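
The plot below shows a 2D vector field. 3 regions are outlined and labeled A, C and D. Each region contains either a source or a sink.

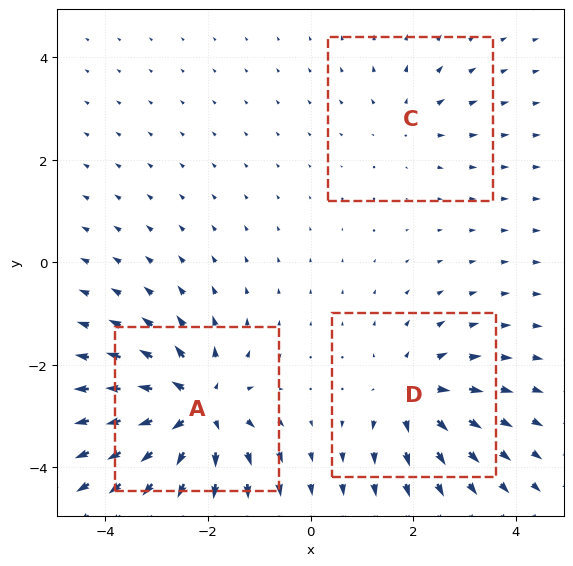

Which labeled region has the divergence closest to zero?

C

Divergence at each region's feature centre — A: about +6, C: about +2, D: about +4. Region C is closest to zero.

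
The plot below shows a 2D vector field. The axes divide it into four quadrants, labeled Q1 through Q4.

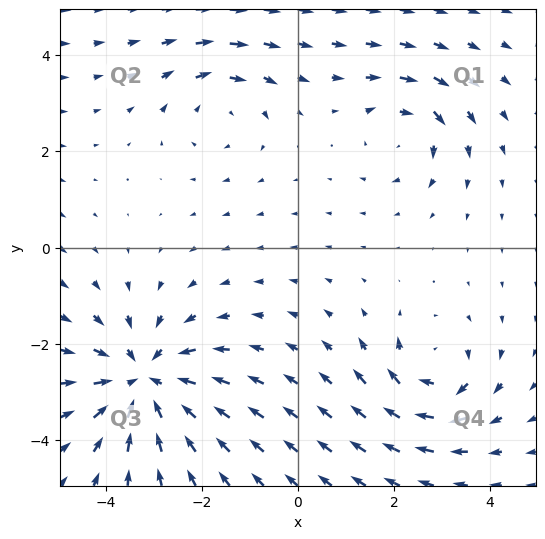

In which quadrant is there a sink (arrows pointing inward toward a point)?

Q3

The sink sits at approximately (-3.2, -2.8), which lies in quadrant Q3. The divergence there is about -4, negative as expected for a sink.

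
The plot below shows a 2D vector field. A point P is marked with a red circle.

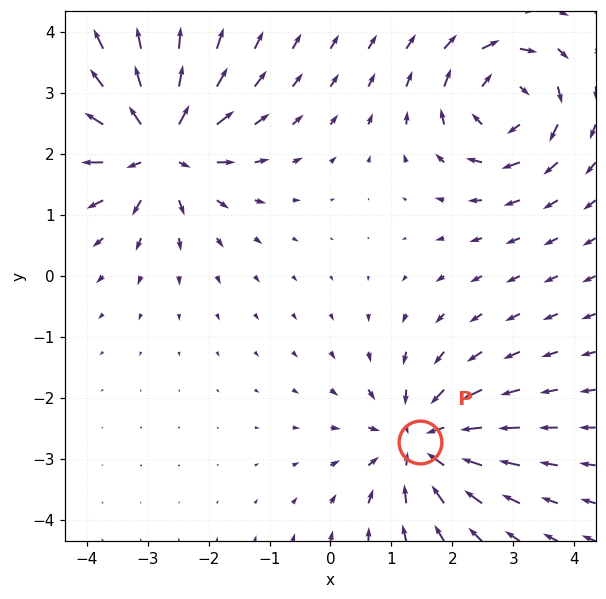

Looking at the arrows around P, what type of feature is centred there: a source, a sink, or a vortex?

sink

At P (1.5, -2.7) the arrows converge inward. Divergence about -4, curl ≈0 — negative divergence with near-zero curl is a sink.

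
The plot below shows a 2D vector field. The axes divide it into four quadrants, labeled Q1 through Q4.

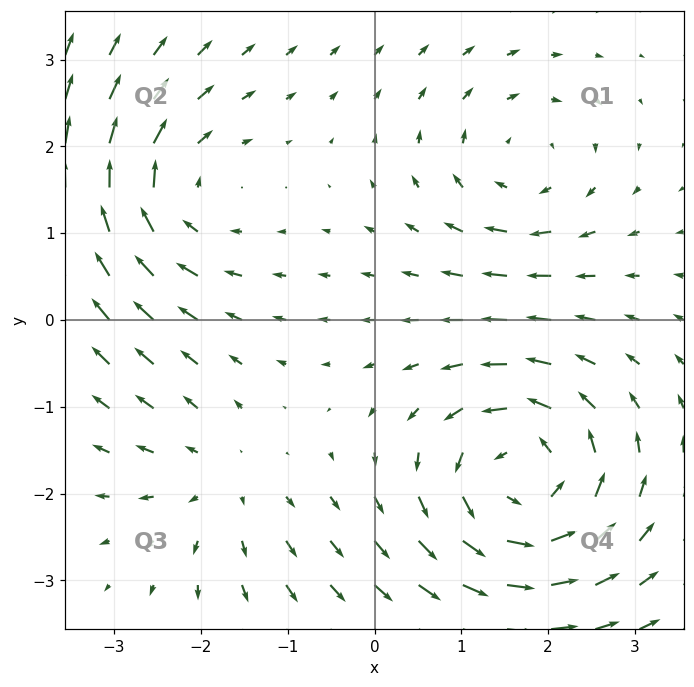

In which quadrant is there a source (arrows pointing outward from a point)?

Q3

The source sits at approximately (-1.8, -1.9), which lies in quadrant Q3. The divergence there is about +2, positive as expected for a source.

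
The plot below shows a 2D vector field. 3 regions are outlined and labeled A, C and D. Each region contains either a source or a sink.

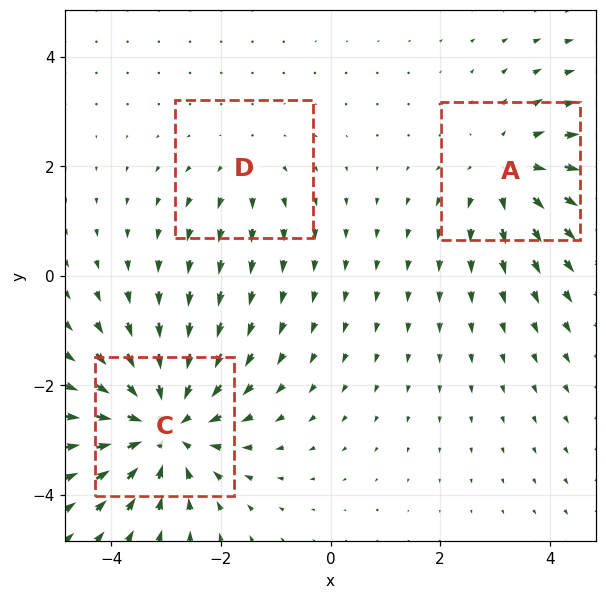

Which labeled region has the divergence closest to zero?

Divergence at each region's feature centre — A: about +3, C: about -4, D: about +2. Region D is closest to zero.

D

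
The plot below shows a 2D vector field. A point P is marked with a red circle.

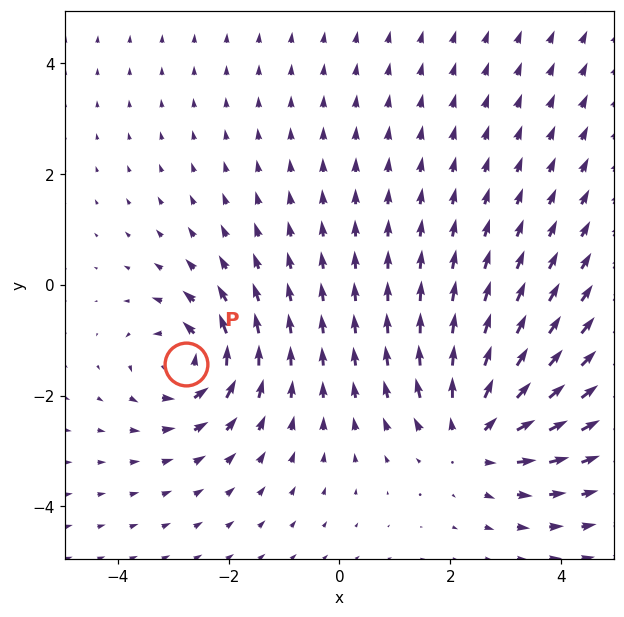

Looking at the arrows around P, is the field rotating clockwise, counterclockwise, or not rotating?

counterclockwise

Near P at (-2.8, -1.4) the arrows circulate counterclockwise. The curl (z-component) there is about +5; positive curl means counterclockwise rotation.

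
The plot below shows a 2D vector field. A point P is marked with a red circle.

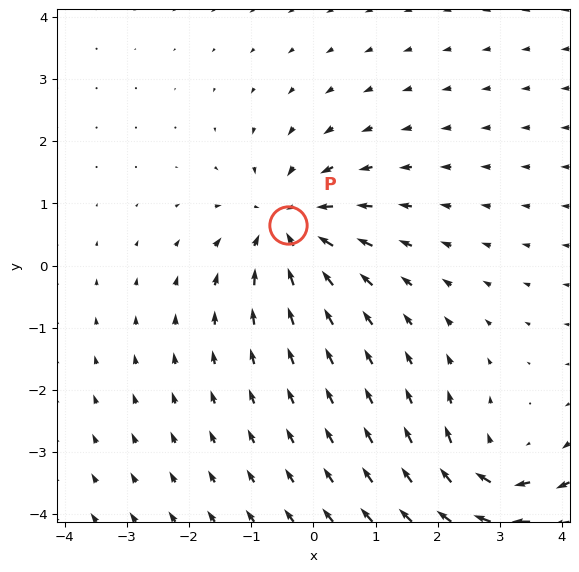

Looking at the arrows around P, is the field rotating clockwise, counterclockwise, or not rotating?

Near P at (-0.4, 0.6) the arrows show no circulation. The curl there is ≈0.

not rotating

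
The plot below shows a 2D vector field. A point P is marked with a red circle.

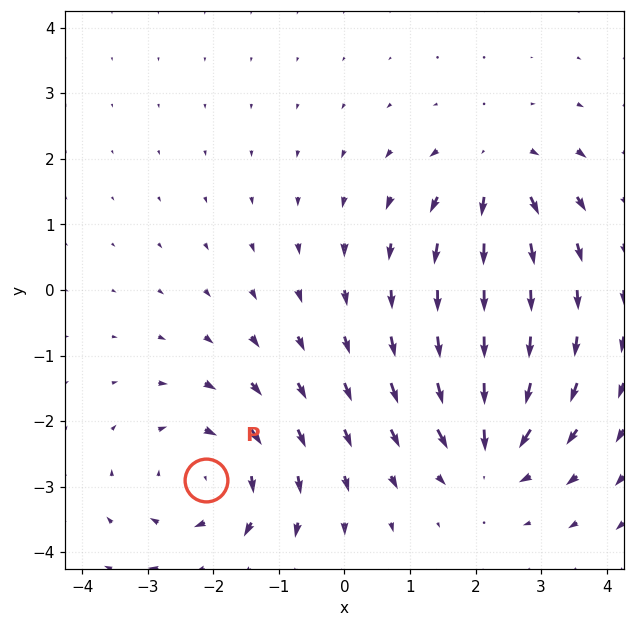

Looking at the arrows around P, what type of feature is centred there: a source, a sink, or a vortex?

At P (-2.1, -2.9) the arrows circulate clockwise. Divergence ≈0, curl about -4 — near-zero divergence with nonzero curl is a vortex.

vortex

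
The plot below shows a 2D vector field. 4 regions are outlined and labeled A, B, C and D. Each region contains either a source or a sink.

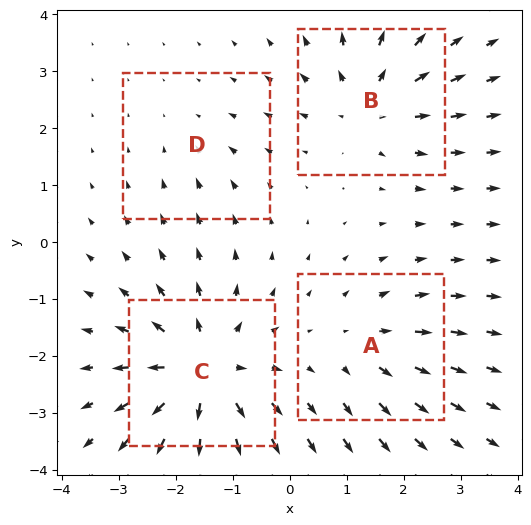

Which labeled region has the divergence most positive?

C

Divergence at each region's feature centre — A: about +4, B: about +6, C: about +8, D: about -2. Region C is most positive.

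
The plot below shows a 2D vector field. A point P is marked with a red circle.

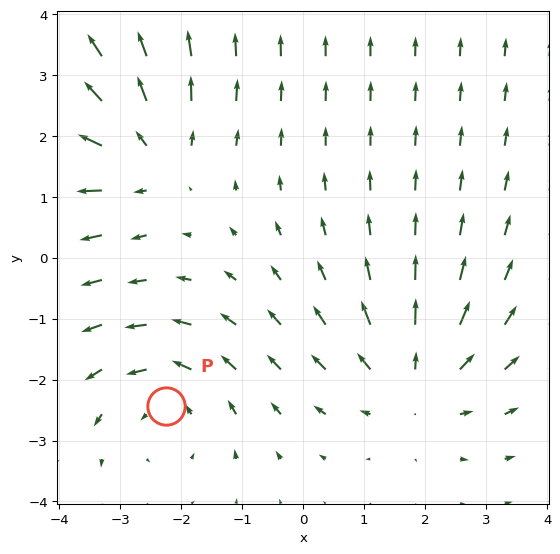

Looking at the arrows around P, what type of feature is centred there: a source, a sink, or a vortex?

At P (-2.3, -2.4) the arrows circulate counterclockwise. Divergence ≈0, curl about +3 — near-zero divergence with nonzero curl is a vortex.

vortex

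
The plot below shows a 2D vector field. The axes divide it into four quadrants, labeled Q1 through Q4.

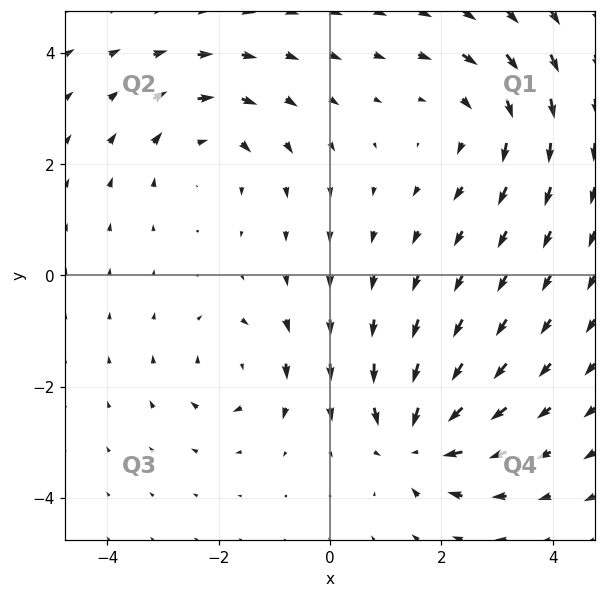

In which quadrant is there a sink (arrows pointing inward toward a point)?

The sink sits at approximately (1.6, -3.0), which lies in quadrant Q4. The divergence there is about -7, negative as expected for a sink.

Q4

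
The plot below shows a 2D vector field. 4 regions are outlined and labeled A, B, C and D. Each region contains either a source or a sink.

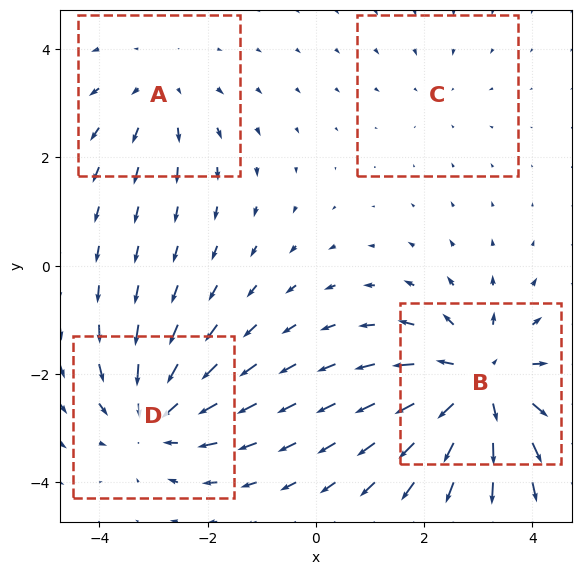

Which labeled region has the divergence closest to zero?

Divergence at each region's feature centre — A: about +3, B: about +6, C: about -2, D: about -4. Region C is closest to zero.

C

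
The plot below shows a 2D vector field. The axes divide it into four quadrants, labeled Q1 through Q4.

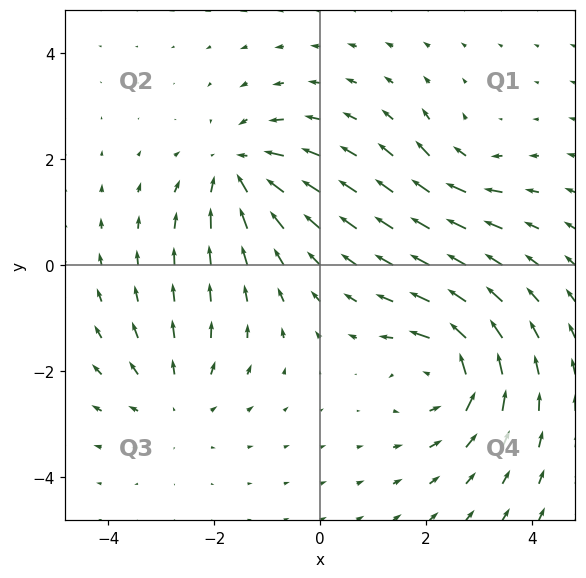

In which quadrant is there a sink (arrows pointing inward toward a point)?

The sink sits at approximately (-1.5, 1.8), which lies in quadrant Q2. The divergence there is about -5, negative as expected for a sink.

Q2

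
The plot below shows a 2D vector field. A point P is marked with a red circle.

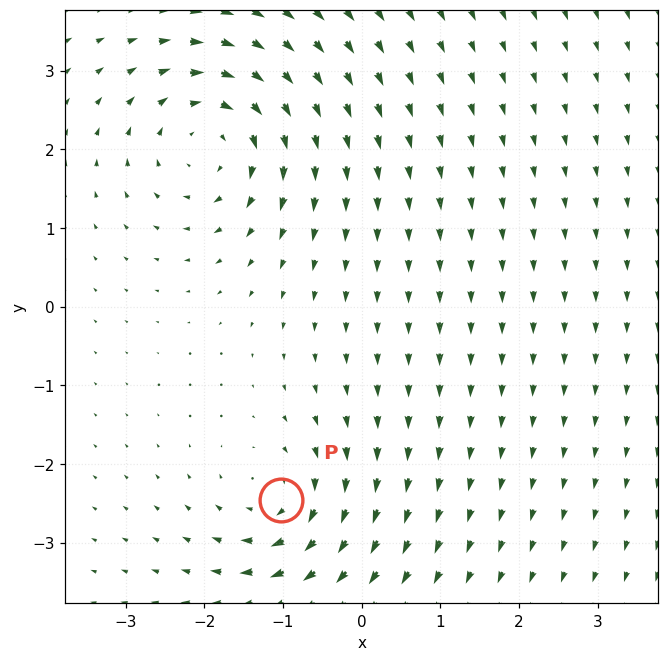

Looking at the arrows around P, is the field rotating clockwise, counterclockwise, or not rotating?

Near P at (-1.0, -2.5) the arrows circulate clockwise. The curl (z-component) there is about -5; negative curl means clockwise rotation.

clockwise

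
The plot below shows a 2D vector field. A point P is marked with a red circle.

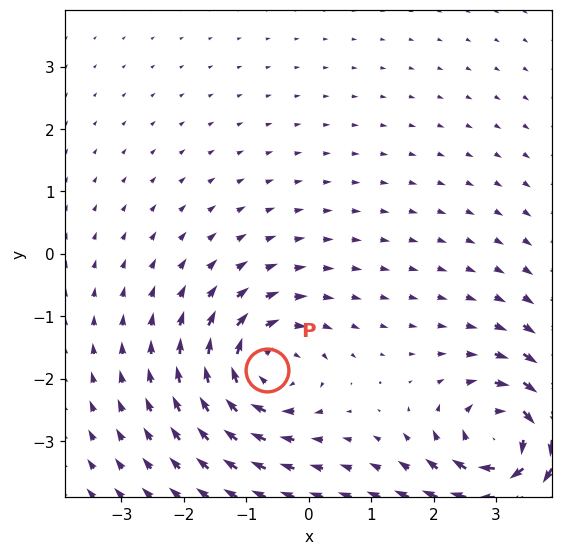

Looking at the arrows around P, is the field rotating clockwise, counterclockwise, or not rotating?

Near P at (-0.7, -1.9) the arrows circulate clockwise. The curl (z-component) there is about -4; negative curl means clockwise rotation.

clockwise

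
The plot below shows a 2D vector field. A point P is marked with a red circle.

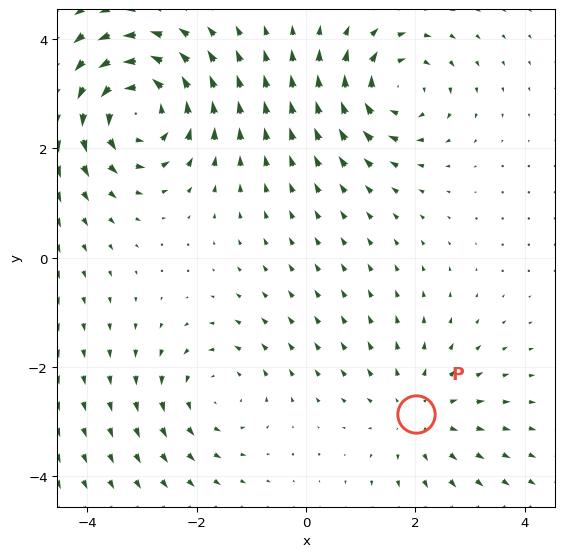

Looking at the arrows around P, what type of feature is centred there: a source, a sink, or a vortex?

source

At P (2.0, -2.9) the arrows spread outward. Divergence about +2, curl ≈0 — positive divergence with near-zero curl is a source.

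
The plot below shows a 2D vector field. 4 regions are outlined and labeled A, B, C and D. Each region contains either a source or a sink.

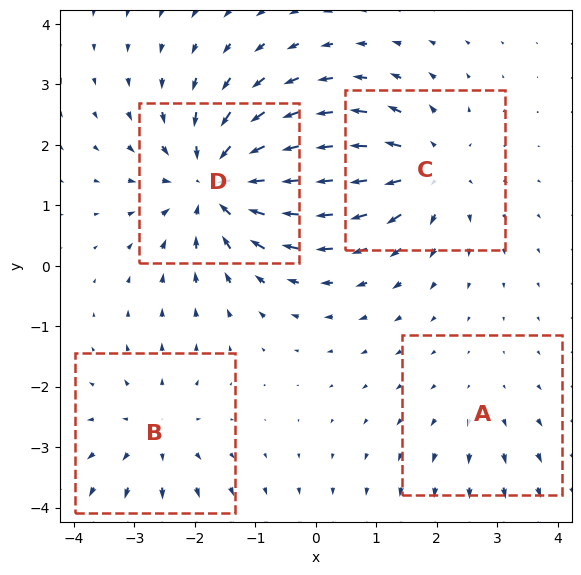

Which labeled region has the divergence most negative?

D

Divergence at each region's feature centre — A: about +2, B: about +3, C: about +5, D: about -6. Region D is most negative.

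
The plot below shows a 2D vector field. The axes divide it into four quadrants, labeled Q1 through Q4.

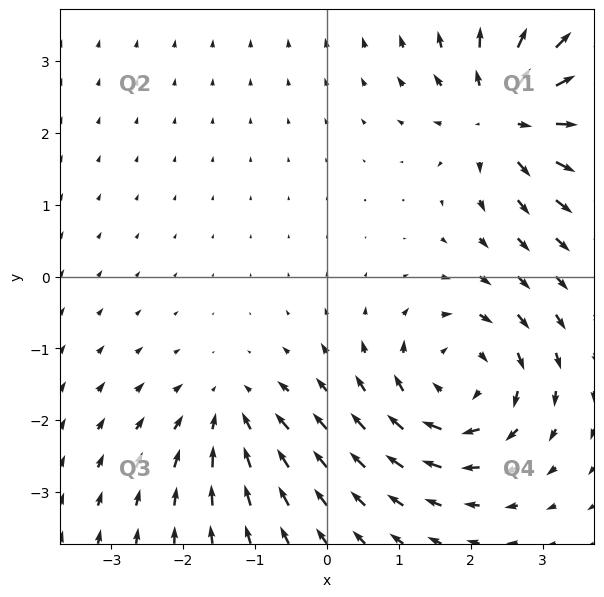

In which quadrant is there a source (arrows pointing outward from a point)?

The source sits at approximately (2.5, 2.3), which lies in quadrant Q1. The divergence there is about +6, positive as expected for a source.

Q1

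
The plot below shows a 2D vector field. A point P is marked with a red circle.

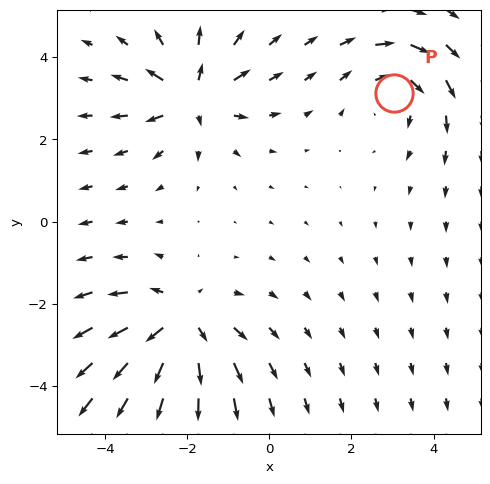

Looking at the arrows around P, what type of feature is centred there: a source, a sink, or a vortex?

vortex

At P (3.0, 3.1) the arrows circulate clockwise. Divergence ≈0, curl about -3 — near-zero divergence with nonzero curl is a vortex.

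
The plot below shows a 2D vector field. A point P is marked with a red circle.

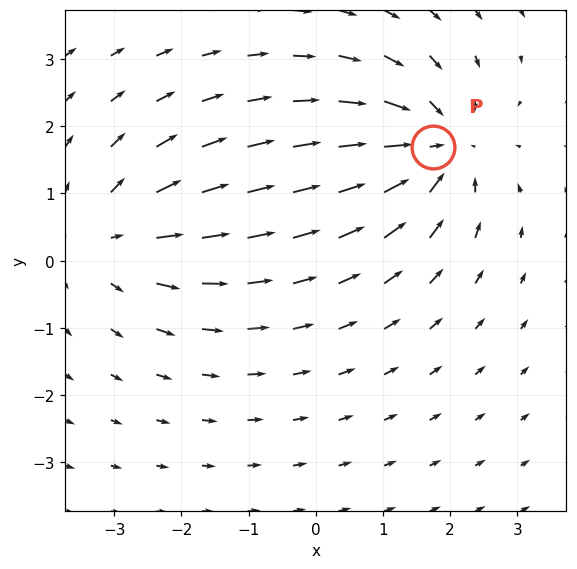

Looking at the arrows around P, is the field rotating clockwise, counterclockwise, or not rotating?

not rotating

Near P at (1.8, 1.7) the arrows show no circulation. The curl there is ≈0.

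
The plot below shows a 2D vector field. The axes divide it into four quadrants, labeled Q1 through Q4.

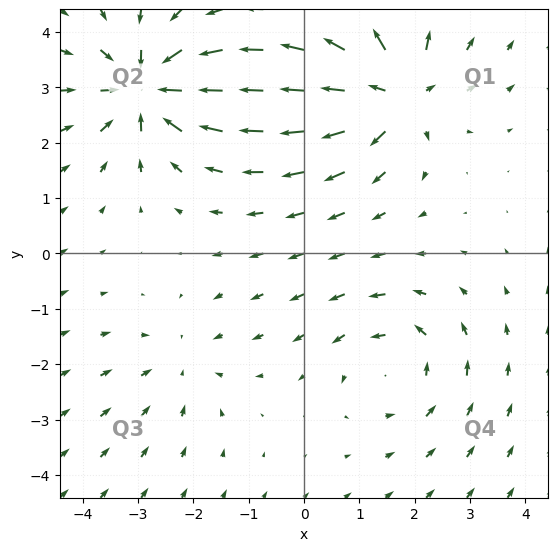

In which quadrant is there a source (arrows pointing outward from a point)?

The source sits at approximately (1.6, 2.9), which lies in quadrant Q1. The divergence there is about +6, positive as expected for a source.

Q1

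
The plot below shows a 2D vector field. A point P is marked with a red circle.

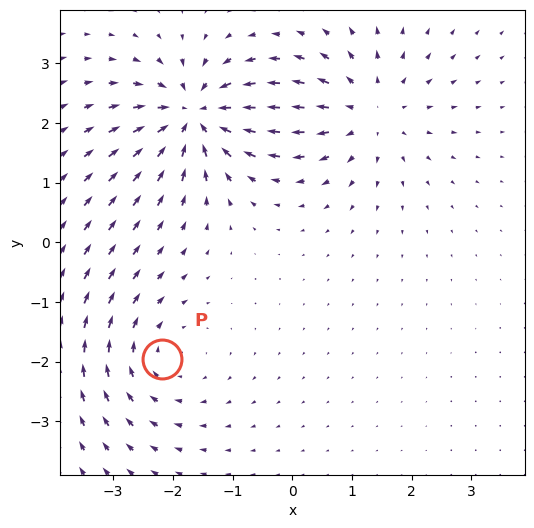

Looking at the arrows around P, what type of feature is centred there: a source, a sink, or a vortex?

At P (-2.2, -2.0) the arrows circulate clockwise. Divergence ≈0, curl about -3 — near-zero divergence with nonzero curl is a vortex.

vortex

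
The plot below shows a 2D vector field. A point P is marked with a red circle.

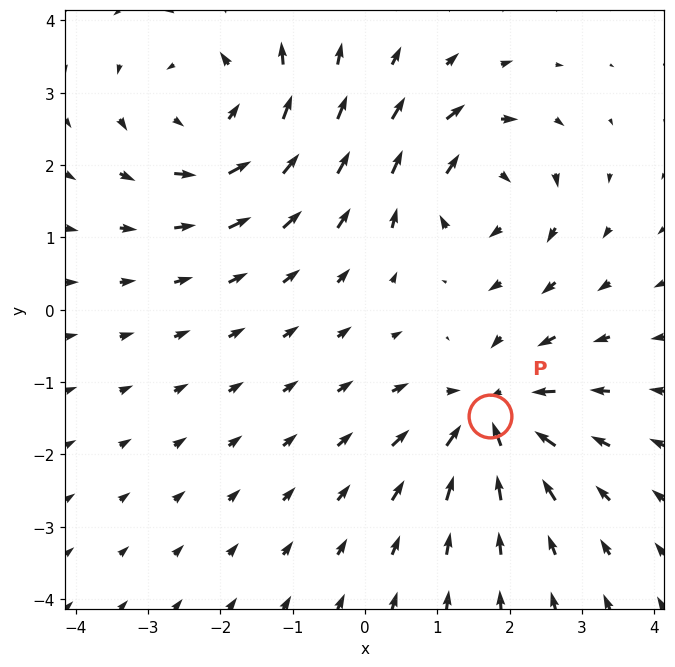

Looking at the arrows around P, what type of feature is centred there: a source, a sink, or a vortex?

At P (1.7, -1.5) the arrows converge inward. Divergence about -5, curl ≈0 — negative divergence with near-zero curl is a sink.

sink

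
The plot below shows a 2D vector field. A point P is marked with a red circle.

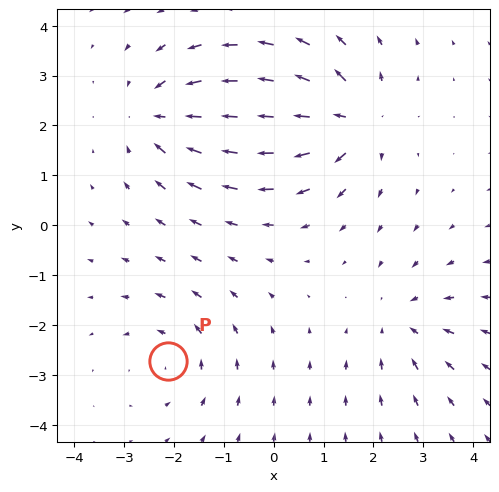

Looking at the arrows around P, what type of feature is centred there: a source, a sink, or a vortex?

At P (-2.1, -2.7) the arrows circulate counterclockwise. Divergence ≈0, curl about +3 — near-zero divergence with nonzero curl is a vortex.

vortex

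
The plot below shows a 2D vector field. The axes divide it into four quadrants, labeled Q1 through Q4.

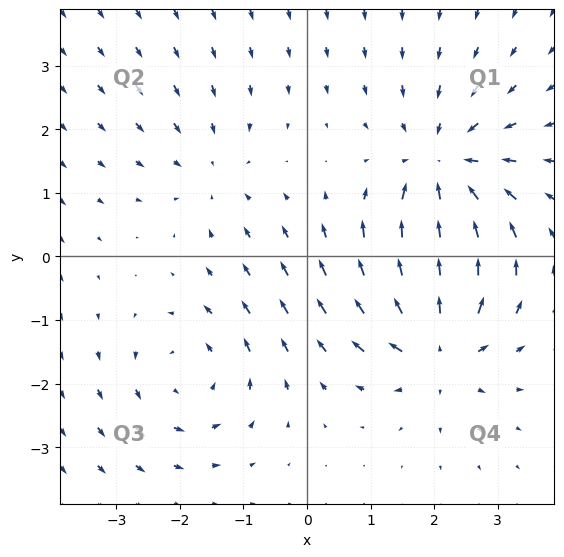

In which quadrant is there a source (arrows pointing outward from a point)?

The source sits at approximately (2.1, -1.4), which lies in quadrant Q4. The divergence there is about +5, positive as expected for a source.

Q4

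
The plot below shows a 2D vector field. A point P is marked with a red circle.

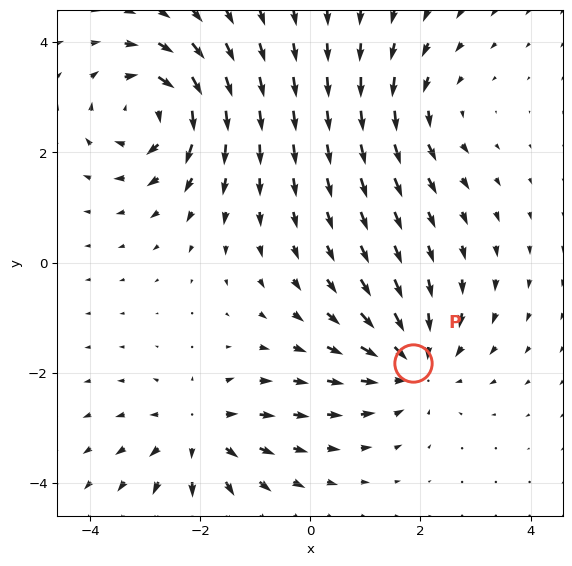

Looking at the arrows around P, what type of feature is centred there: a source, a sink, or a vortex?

sink

At P (1.9, -1.8) the arrows converge inward. Divergence about -4, curl ≈0 — negative divergence with near-zero curl is a sink.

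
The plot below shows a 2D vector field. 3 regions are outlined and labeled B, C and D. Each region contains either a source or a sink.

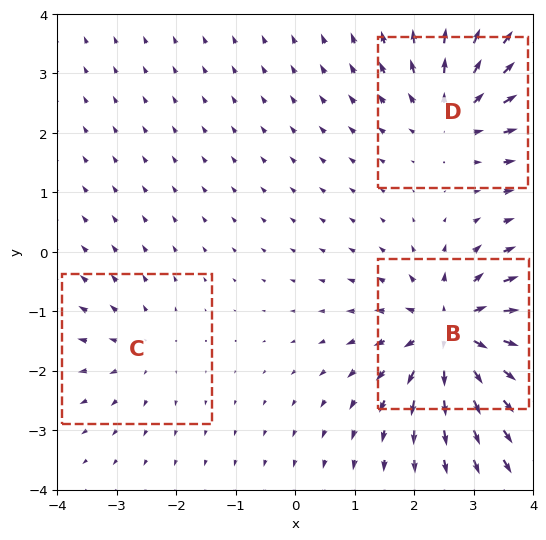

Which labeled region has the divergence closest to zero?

Divergence at each region's feature centre — B: about +6, C: about +2, D: about +4. Region C is closest to zero.

C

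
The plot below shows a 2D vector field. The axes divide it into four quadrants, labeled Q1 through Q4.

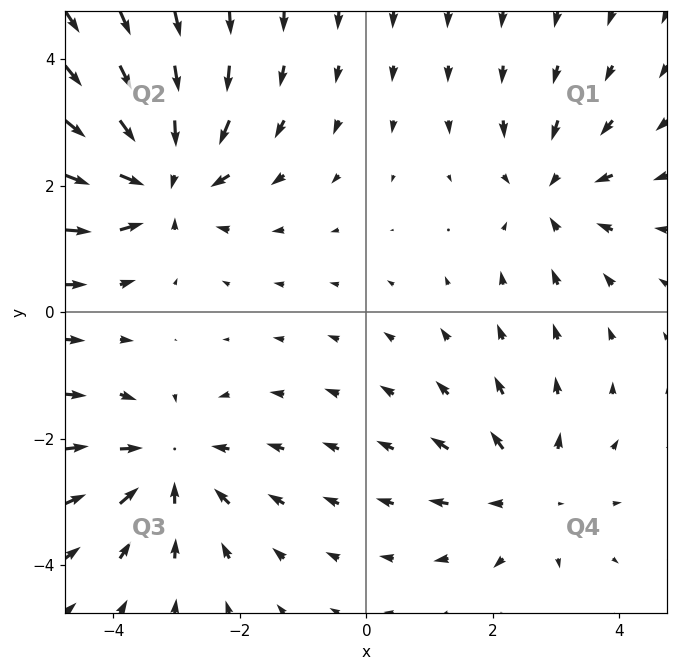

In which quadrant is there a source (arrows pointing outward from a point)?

Q4

The source sits at approximately (2.6, -2.9), which lies in quadrant Q4. The divergence there is about +3, positive as expected for a source.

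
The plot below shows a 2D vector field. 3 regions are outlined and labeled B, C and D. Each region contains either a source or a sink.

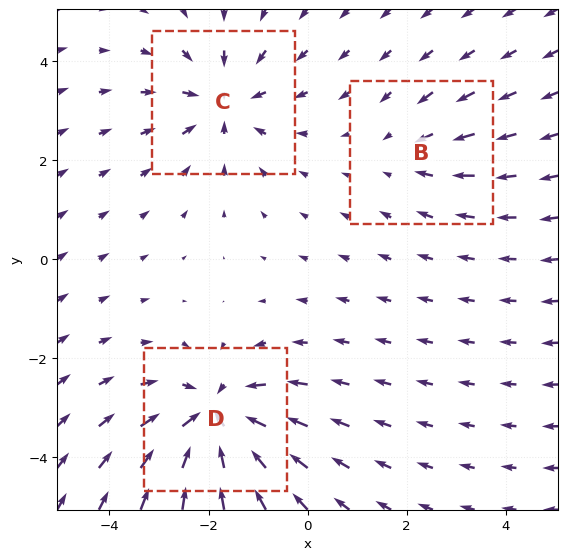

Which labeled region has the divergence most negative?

Divergence at each region's feature centre — B: about -2, C: about -4, D: about -5. Region D is most negative.

D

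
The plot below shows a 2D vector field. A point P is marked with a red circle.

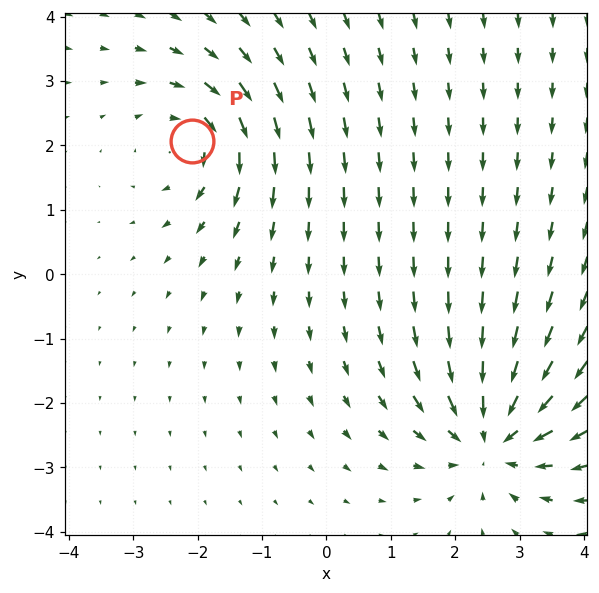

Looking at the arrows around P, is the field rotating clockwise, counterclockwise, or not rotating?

clockwise

Near P at (-2.1, 2.1) the arrows circulate clockwise. The curl (z-component) there is about -3; negative curl means clockwise rotation.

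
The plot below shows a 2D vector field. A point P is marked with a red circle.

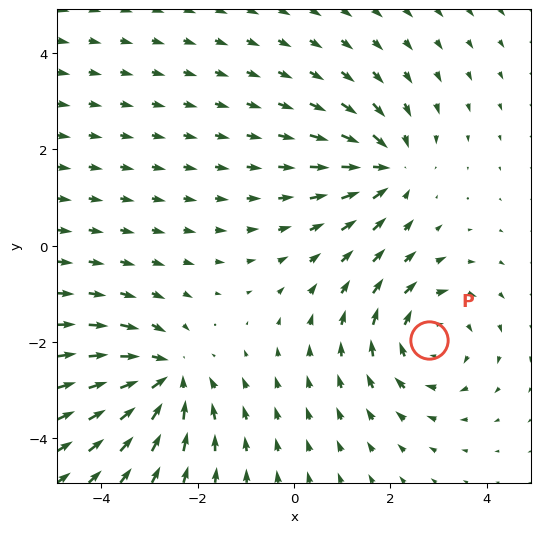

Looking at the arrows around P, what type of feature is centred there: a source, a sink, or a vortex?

At P (2.8, -1.9) the arrows circulate clockwise. Divergence ≈0, curl about -4 — near-zero divergence with nonzero curl is a vortex.

vortex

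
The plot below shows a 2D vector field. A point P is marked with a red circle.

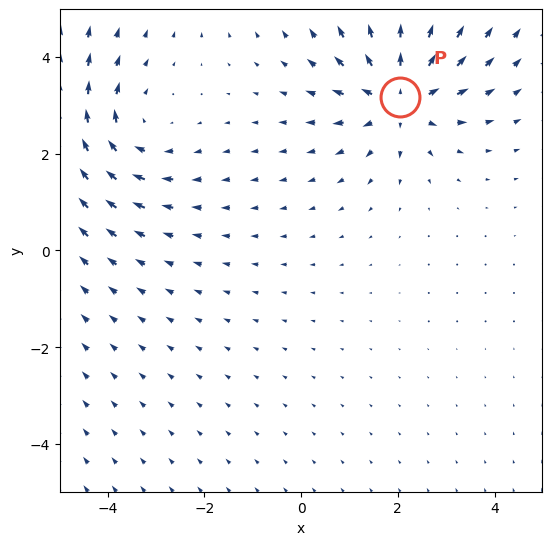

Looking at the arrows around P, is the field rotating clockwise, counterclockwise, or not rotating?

not rotating

Near P at (2.0, 3.2) the arrows show no circulation. The curl there is ≈0.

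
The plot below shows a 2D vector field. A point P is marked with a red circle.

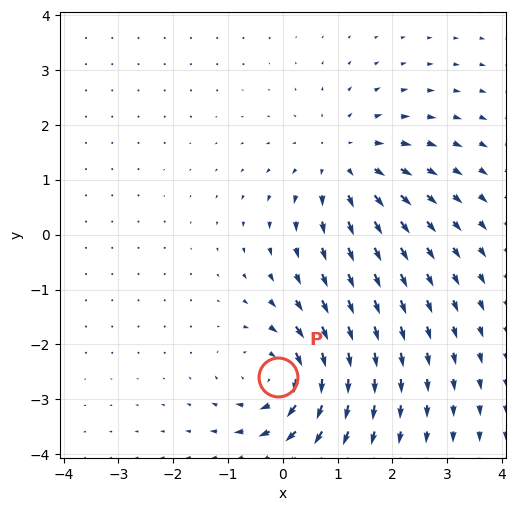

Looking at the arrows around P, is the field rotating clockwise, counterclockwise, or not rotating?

clockwise

Near P at (-0.1, -2.6) the arrows circulate clockwise. The curl (z-component) there is about -4; negative curl means clockwise rotation.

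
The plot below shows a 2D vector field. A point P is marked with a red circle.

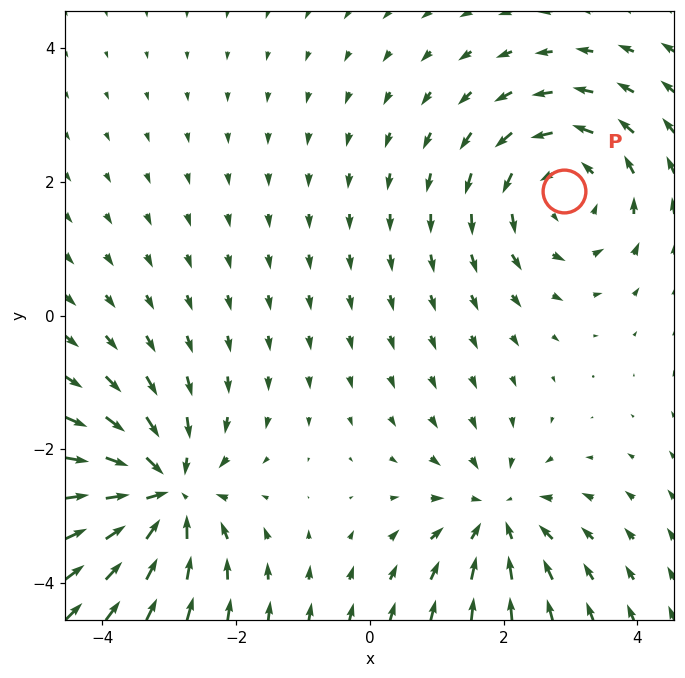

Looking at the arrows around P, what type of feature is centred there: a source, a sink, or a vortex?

vortex

At P (2.9, 1.9) the arrows circulate counterclockwise. Divergence ≈0, curl about +4 — near-zero divergence with nonzero curl is a vortex.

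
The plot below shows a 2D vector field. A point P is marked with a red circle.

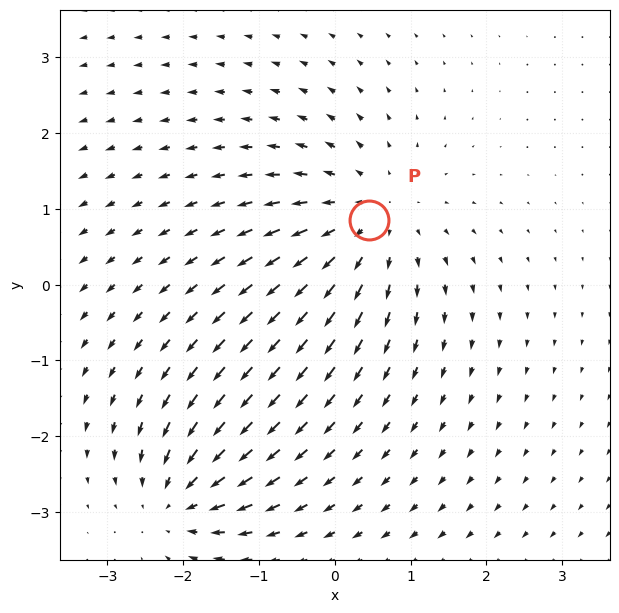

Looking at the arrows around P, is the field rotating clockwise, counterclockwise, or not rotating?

not rotating

Near P at (0.4, 0.9) the arrows show no circulation. The curl there is ≈0.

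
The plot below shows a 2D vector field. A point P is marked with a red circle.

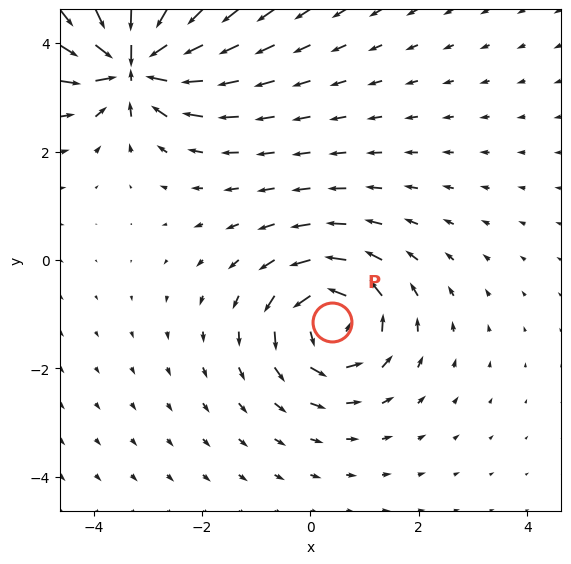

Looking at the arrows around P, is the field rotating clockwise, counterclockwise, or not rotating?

Near P at (0.4, -1.2) the arrows circulate counterclockwise. The curl (z-component) there is about +5; positive curl means counterclockwise rotation.

counterclockwise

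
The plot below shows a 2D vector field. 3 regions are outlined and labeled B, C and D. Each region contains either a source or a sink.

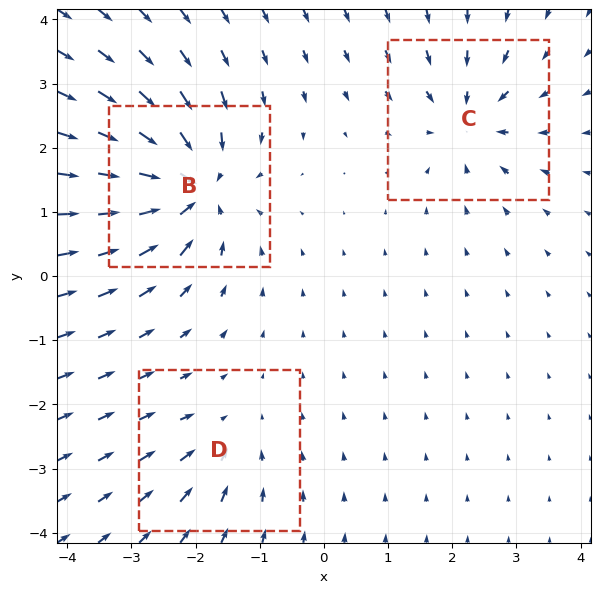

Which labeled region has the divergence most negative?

B

Divergence at each region's feature centre — B: about -6, C: about -4, D: about -2. Region B is most negative.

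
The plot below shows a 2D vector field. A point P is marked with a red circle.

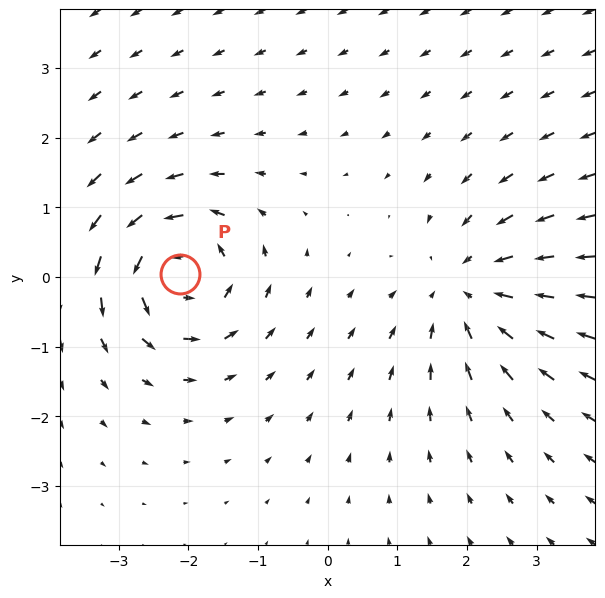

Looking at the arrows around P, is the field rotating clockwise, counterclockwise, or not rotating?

Near P at (-2.1, 0.0) the arrows circulate counterclockwise. The curl (z-component) there is about +5; positive curl means counterclockwise rotation.

counterclockwise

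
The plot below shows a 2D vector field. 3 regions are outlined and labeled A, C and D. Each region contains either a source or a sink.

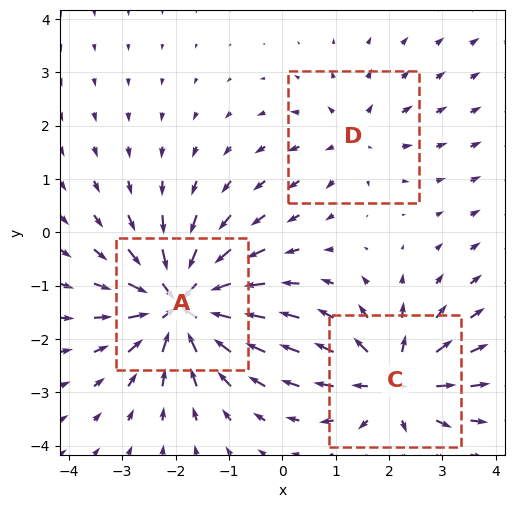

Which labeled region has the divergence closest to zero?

Divergence at each region's feature centre — A: about -6, C: about +4, D: about +2. Region D is closest to zero.

D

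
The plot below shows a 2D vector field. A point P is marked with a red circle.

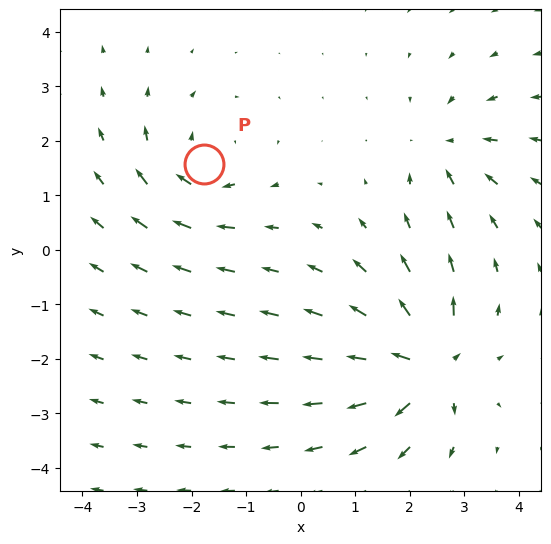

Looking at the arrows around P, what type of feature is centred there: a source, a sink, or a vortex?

vortex

At P (-1.8, 1.6) the arrows circulate clockwise. Divergence ≈0, curl about -4 — near-zero divergence with nonzero curl is a vortex.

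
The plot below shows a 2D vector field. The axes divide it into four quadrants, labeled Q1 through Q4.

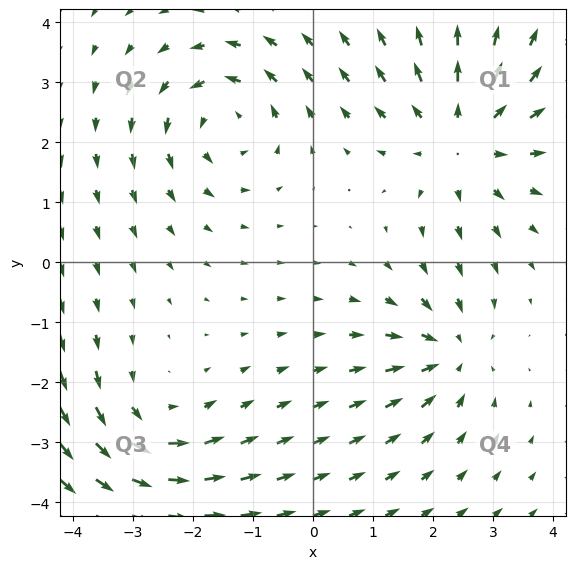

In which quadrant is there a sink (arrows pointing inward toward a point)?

Q4

The sink sits at approximately (2.3, -1.5), which lies in quadrant Q4. The divergence there is about -3, negative as expected for a sink.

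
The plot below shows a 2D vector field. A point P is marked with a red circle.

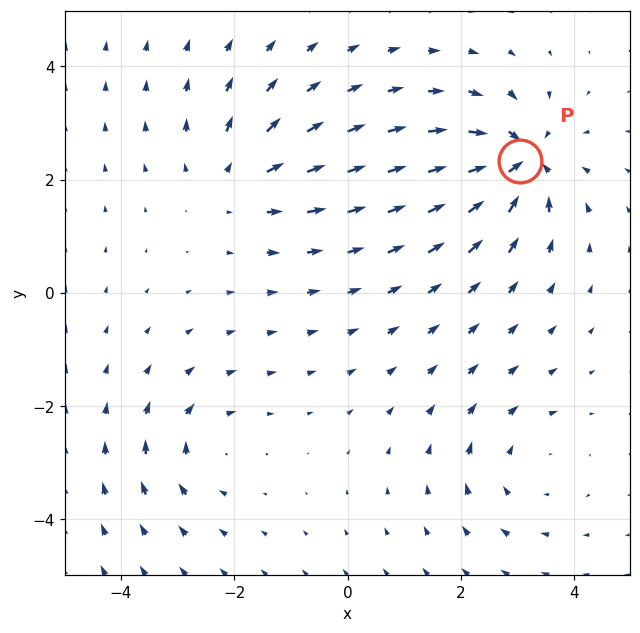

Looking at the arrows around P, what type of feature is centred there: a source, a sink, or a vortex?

At P (3.0, 2.3) the arrows converge inward. Divergence about -7, curl ≈0 — negative divergence with near-zero curl is a sink.

sink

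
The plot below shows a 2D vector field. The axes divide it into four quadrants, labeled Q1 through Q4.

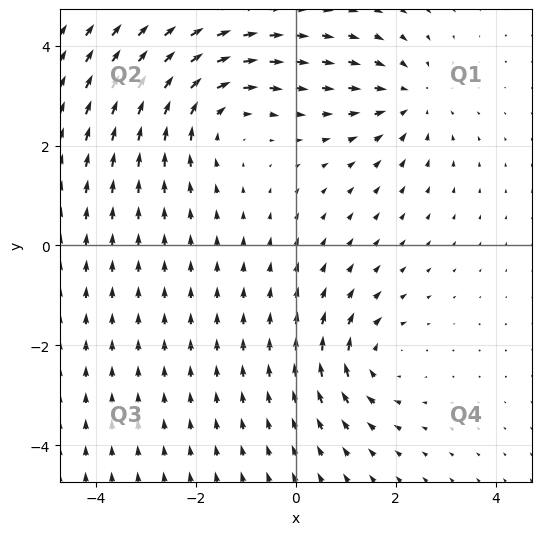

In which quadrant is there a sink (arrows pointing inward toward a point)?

The sink sits at approximately (2.3, 2.9), which lies in quadrant Q1. The divergence there is about -3, negative as expected for a sink.

Q1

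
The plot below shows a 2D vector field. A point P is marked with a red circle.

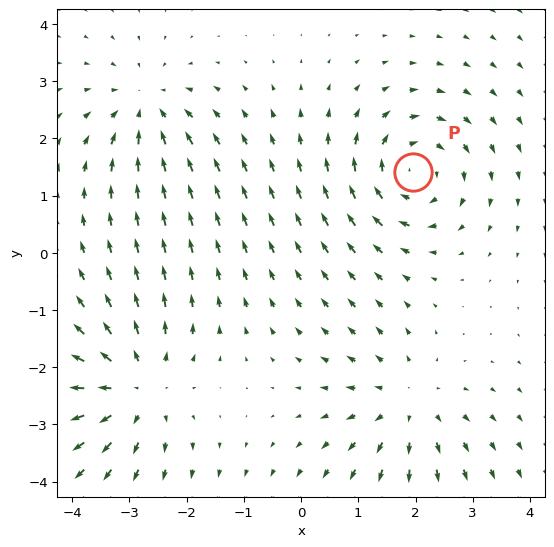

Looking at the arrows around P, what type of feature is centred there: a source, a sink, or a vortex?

vortex

At P (2.0, 1.4) the arrows circulate clockwise. Divergence ≈0, curl about -4 — near-zero divergence with nonzero curl is a vortex.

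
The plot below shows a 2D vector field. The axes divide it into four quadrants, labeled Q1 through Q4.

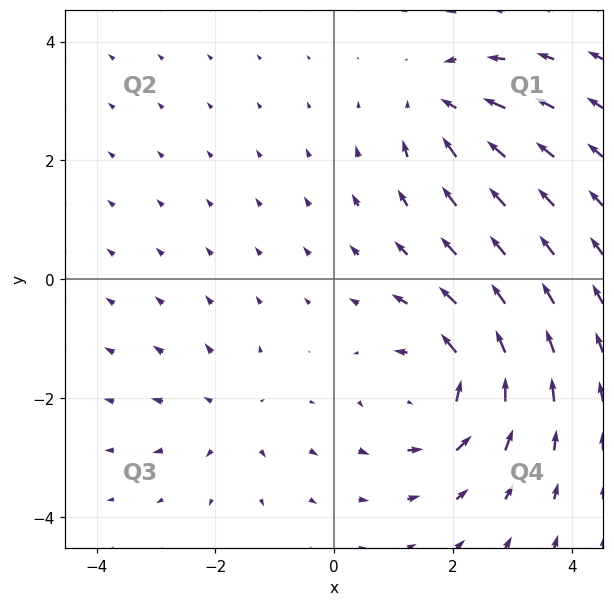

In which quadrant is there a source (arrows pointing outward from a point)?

Q3

The source sits at approximately (-1.7, -2.3), which lies in quadrant Q3. The divergence there is about +3, positive as expected for a source.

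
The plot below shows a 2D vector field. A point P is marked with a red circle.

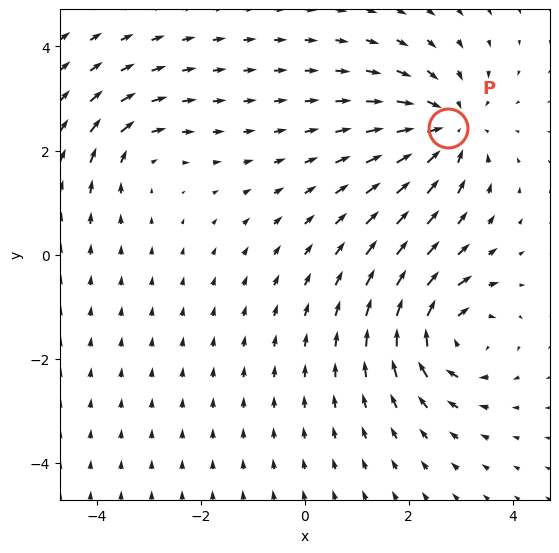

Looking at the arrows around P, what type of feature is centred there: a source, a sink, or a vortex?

At P (2.7, 2.4) the arrows converge inward. Divergence about -5, curl ≈0 — negative divergence with near-zero curl is a sink.

sink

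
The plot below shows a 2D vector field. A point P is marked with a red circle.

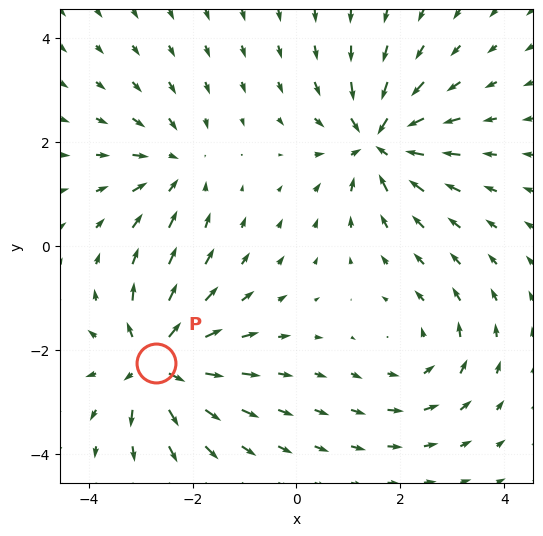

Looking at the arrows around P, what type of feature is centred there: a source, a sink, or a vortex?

source

At P (-2.7, -2.2) the arrows spread outward. Divergence about +7, curl ≈0 — positive divergence with near-zero curl is a source.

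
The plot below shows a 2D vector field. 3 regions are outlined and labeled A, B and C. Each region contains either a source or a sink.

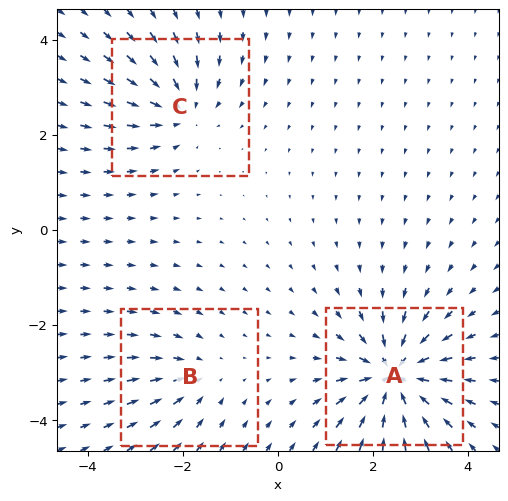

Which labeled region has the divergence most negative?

Divergence at each region's feature centre — A: about -6, B: about -3, C: about -4. Region A is most negative.

A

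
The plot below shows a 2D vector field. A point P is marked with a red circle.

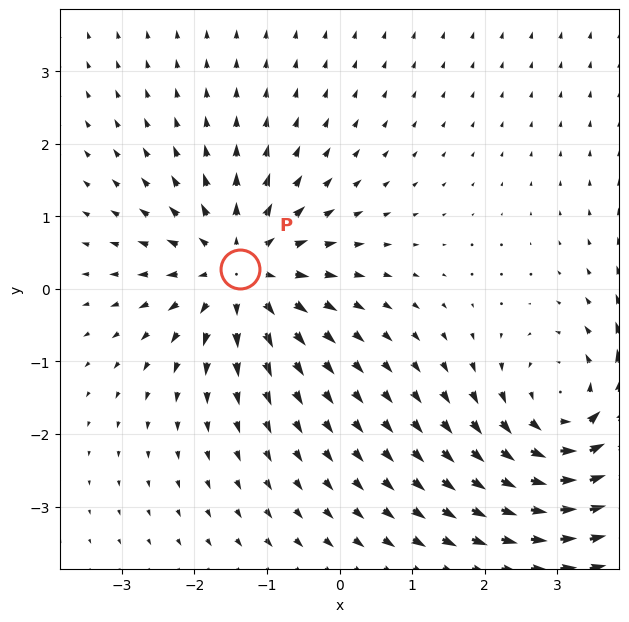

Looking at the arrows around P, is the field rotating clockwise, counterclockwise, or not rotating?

Near P at (-1.4, 0.3) the arrows show no circulation. The curl there is ≈0.

not rotating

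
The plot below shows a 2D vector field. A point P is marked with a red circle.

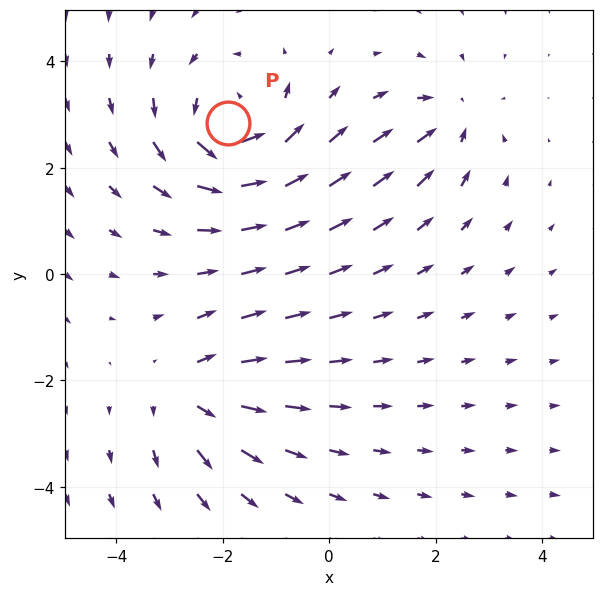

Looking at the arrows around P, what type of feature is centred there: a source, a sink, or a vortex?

vortex

At P (-1.9, 2.8) the arrows circulate counterclockwise. Divergence ≈0, curl about +5 — near-zero divergence with nonzero curl is a vortex.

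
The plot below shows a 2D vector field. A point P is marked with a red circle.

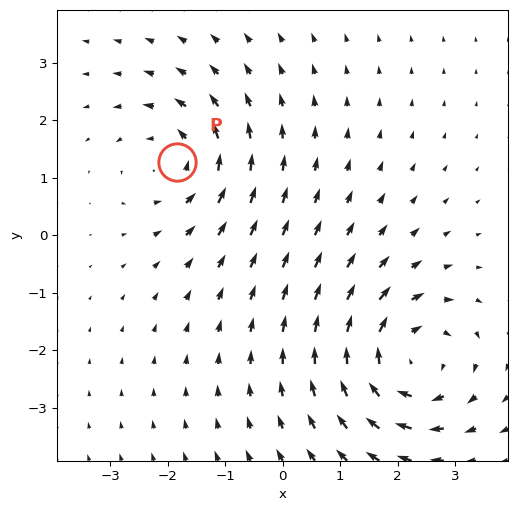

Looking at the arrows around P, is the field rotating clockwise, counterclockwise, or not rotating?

Near P at (-1.8, 1.3) the arrows circulate counterclockwise. The curl (z-component) there is about +3; positive curl means counterclockwise rotation.

counterclockwise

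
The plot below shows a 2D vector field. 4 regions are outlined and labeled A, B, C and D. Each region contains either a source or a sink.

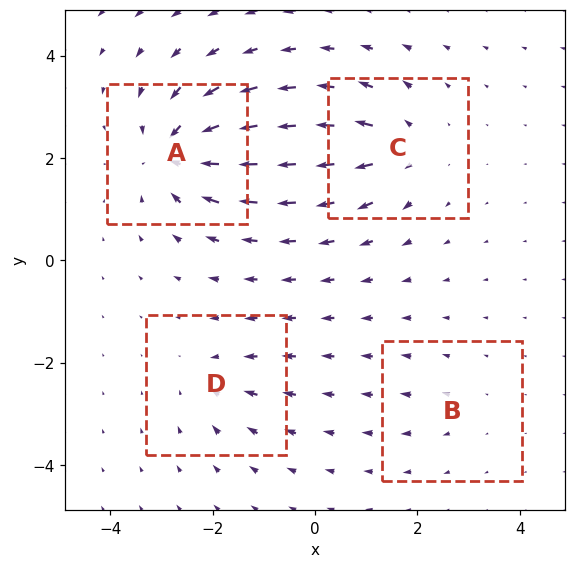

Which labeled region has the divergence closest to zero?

B

Divergence at each region's feature centre — A: about -8, B: about +2, C: about +5, D: about -4. Region B is closest to zero.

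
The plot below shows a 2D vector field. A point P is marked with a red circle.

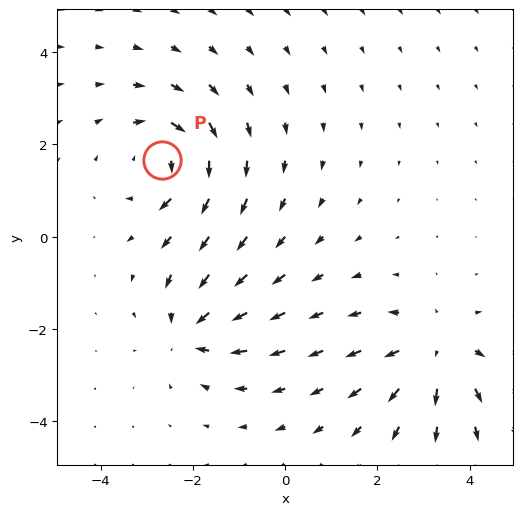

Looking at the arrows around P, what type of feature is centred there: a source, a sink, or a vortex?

vortex

At P (-2.7, 1.7) the arrows circulate clockwise. Divergence ≈0, curl about -5 — near-zero divergence with nonzero curl is a vortex.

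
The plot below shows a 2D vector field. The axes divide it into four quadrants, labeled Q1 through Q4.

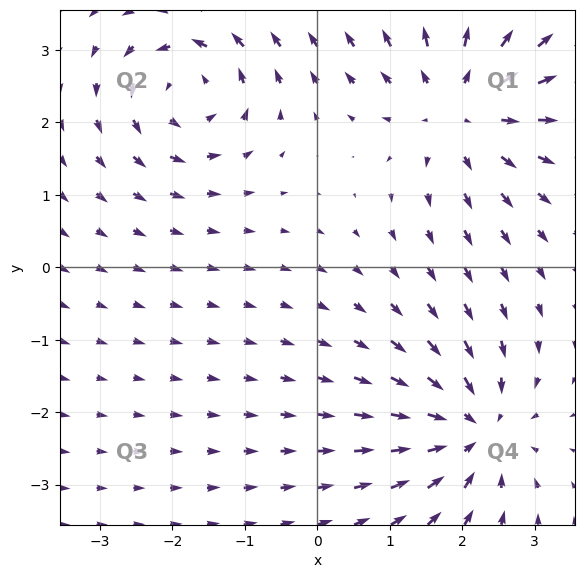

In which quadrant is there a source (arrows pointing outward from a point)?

Q1

The source sits at approximately (2.0, 2.2), which lies in quadrant Q1. The divergence there is about +5, positive as expected for a source.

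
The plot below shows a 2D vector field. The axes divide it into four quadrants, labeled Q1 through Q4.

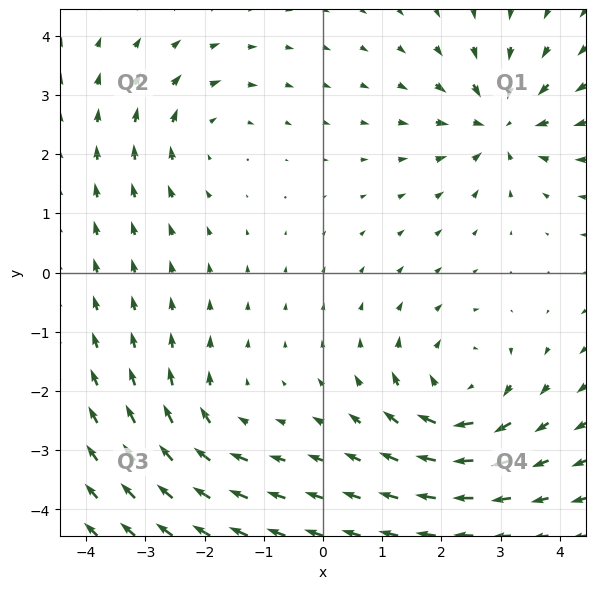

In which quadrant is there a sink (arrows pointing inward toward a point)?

Q1

The sink sits at approximately (3.0, 2.5), which lies in quadrant Q1. The divergence there is about -5, negative as expected for a sink.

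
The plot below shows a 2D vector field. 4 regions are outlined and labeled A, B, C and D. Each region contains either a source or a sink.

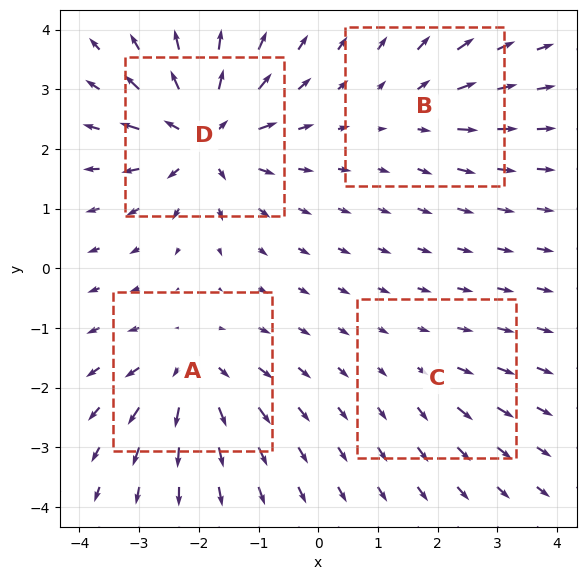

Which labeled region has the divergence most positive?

Divergence at each region's feature centre — A: about +6, B: about +4, C: about +2, D: about +9. Region D is most positive.

D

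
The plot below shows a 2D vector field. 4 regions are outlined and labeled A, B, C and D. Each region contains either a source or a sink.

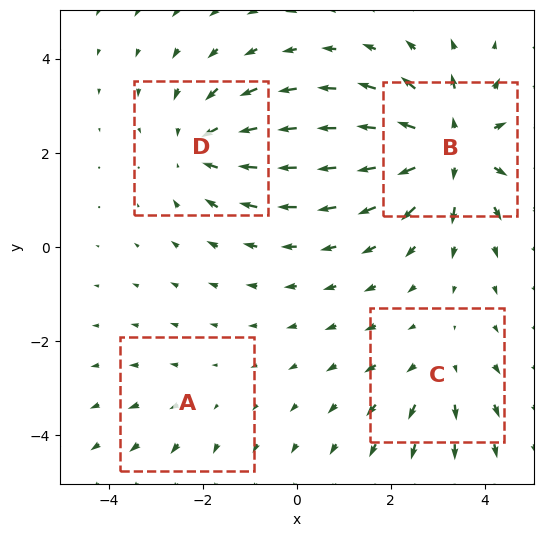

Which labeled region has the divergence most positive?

Divergence at each region's feature centre — A: about +2, B: about +6, C: about +3, D: about -4. Region B is most positive.

B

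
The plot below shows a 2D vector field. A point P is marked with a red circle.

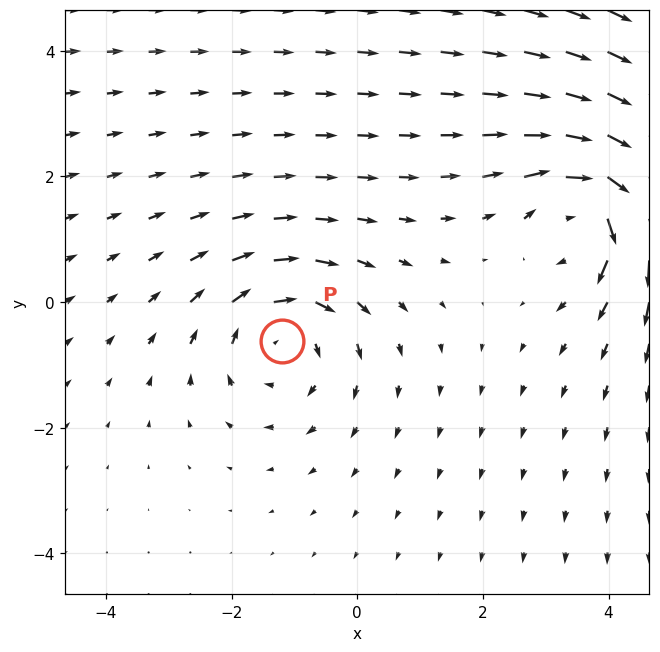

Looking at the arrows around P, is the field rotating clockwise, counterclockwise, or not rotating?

clockwise

Near P at (-1.2, -0.6) the arrows circulate clockwise. The curl (z-component) there is about -4; negative curl means clockwise rotation.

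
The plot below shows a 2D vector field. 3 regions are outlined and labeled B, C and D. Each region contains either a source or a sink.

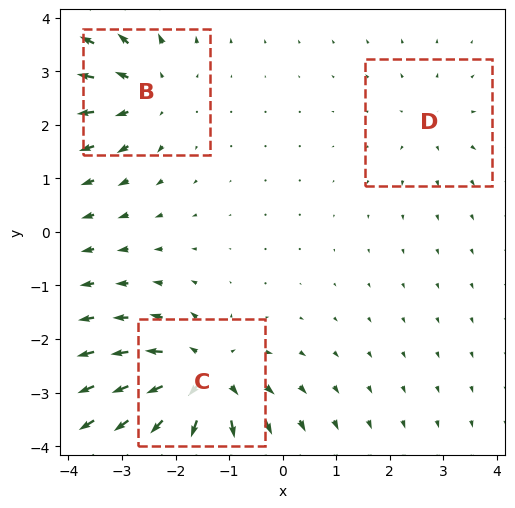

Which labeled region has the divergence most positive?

C

Divergence at each region's feature centre — B: about +4, C: about +6, D: about +2. Region C is most positive.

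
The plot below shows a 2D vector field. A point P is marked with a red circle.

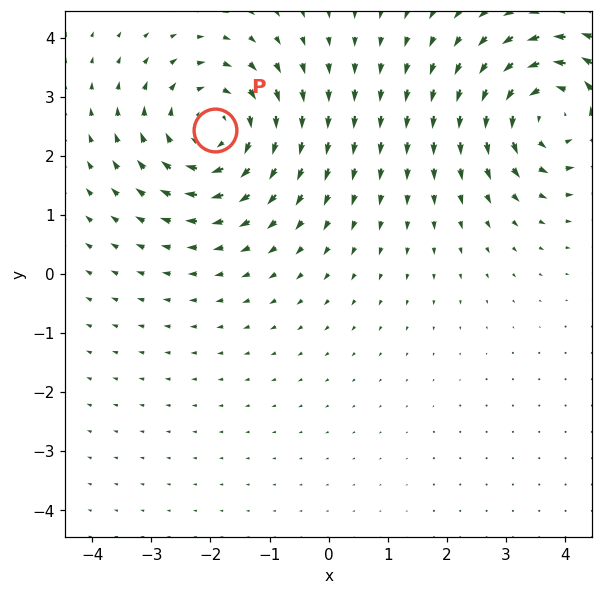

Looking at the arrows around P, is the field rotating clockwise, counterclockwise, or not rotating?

Near P at (-1.9, 2.4) the arrows circulate clockwise. The curl (z-component) there is about -4; negative curl means clockwise rotation.

clockwise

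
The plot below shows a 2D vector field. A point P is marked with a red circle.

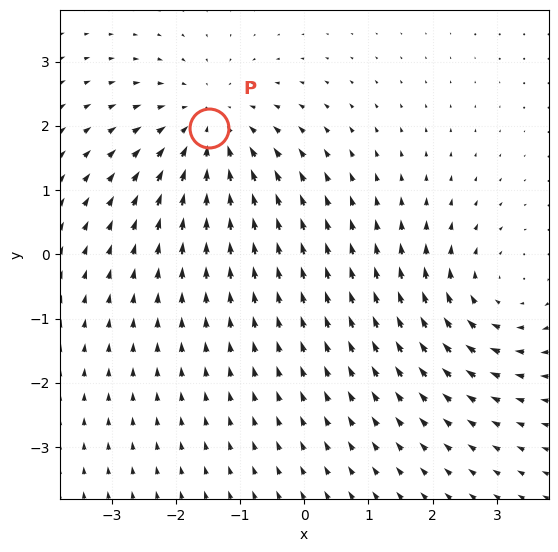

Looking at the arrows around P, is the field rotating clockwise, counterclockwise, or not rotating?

not rotating

Near P at (-1.5, 2.0) the arrows show no circulation. The curl there is ≈0.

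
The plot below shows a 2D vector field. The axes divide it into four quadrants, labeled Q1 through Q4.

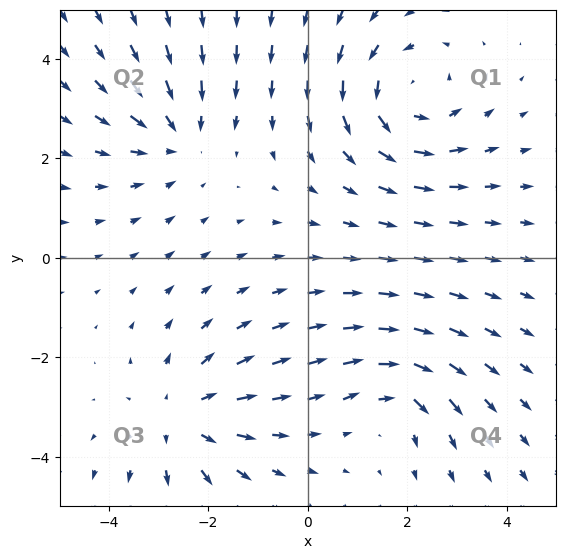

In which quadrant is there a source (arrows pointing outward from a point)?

Q3

The source sits at approximately (-2.5, -3.2), which lies in quadrant Q3. The divergence there is about +3, positive as expected for a source.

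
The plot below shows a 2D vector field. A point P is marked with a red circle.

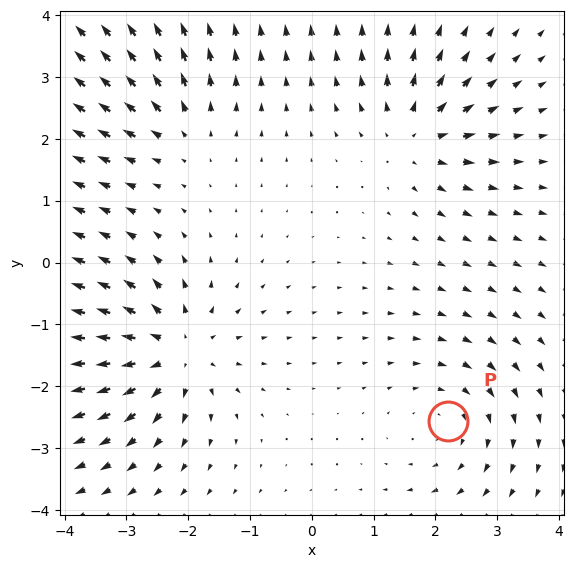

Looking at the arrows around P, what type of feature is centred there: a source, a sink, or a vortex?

vortex

At P (2.2, -2.6) the arrows circulate clockwise. Divergence ≈0, curl about -3 — near-zero divergence with nonzero curl is a vortex.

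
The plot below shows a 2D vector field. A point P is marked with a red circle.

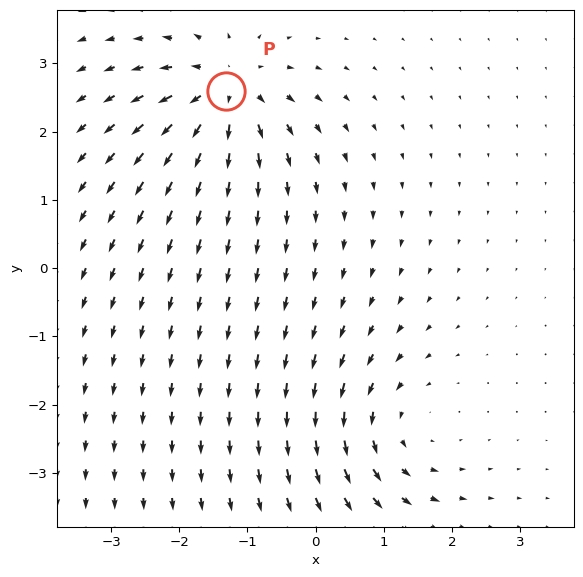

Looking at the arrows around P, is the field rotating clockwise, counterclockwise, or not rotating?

Near P at (-1.3, 2.6) the arrows show no circulation. The curl there is ≈0.

not rotating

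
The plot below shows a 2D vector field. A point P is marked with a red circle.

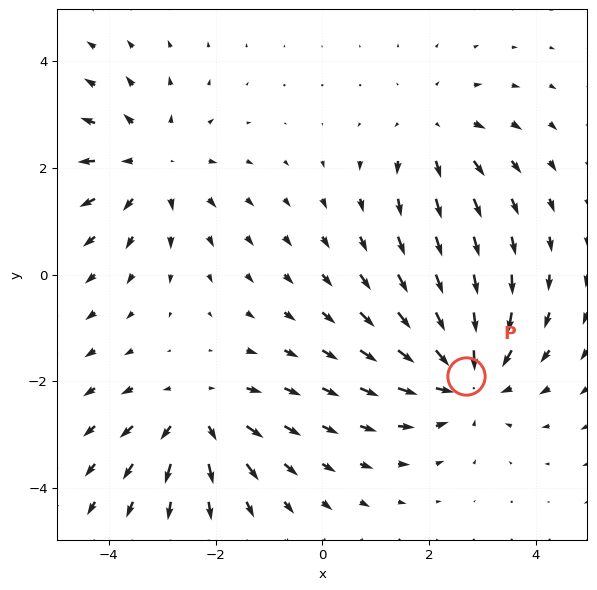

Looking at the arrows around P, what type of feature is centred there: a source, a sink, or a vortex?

At P (2.7, -1.9) the arrows converge inward. Divergence about -4, curl ≈0 — negative divergence with near-zero curl is a sink.

sink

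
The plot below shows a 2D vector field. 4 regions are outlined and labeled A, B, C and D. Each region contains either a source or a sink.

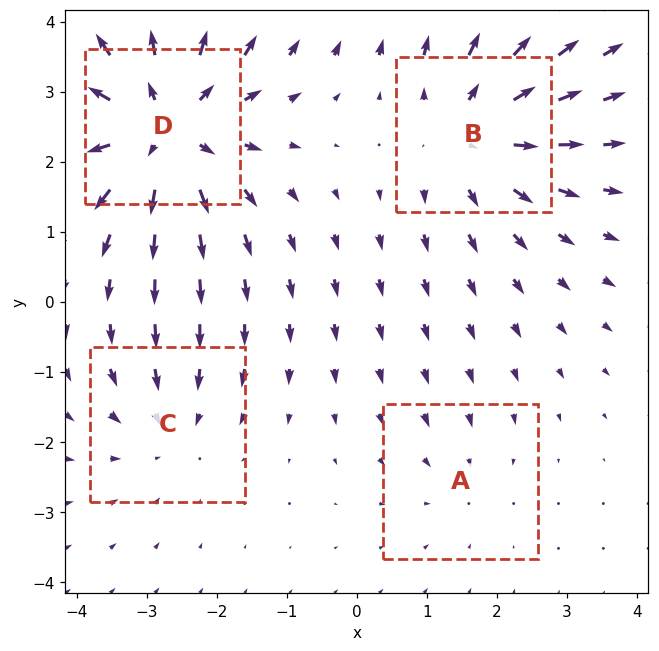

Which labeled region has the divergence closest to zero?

A

Divergence at each region's feature centre — A: about -2, B: about +4, C: about -3, D: about +6. Region A is closest to zero.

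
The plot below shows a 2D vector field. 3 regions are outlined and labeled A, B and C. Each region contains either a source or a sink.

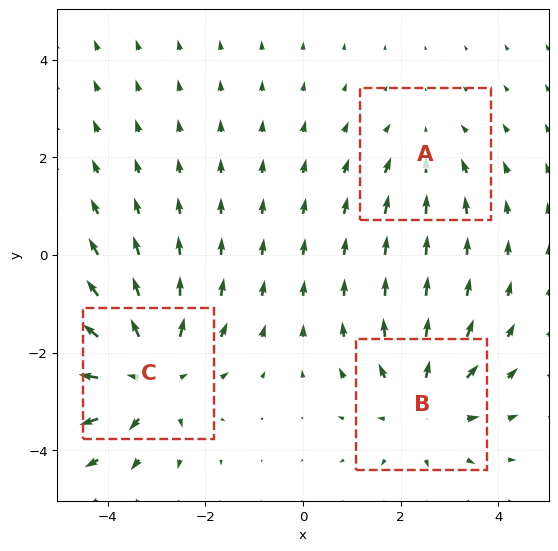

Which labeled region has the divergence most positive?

C

Divergence at each region's feature centre — A: about -2, B: about +3, C: about +4. Region C is most positive.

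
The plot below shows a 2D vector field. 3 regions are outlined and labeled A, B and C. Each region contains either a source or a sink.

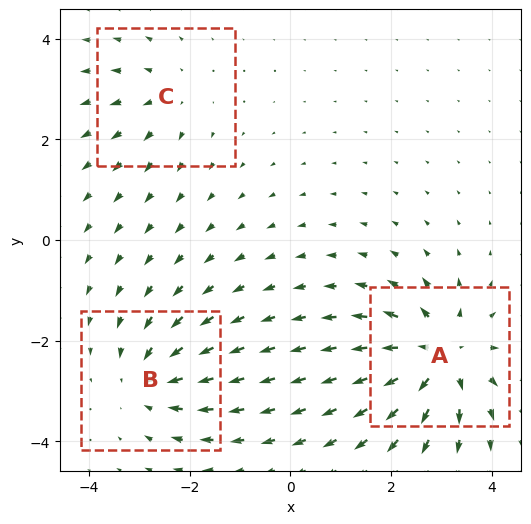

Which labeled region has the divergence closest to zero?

C

Divergence at each region's feature centre — A: about +5, B: about -3, C: about +2. Region C is closest to zero.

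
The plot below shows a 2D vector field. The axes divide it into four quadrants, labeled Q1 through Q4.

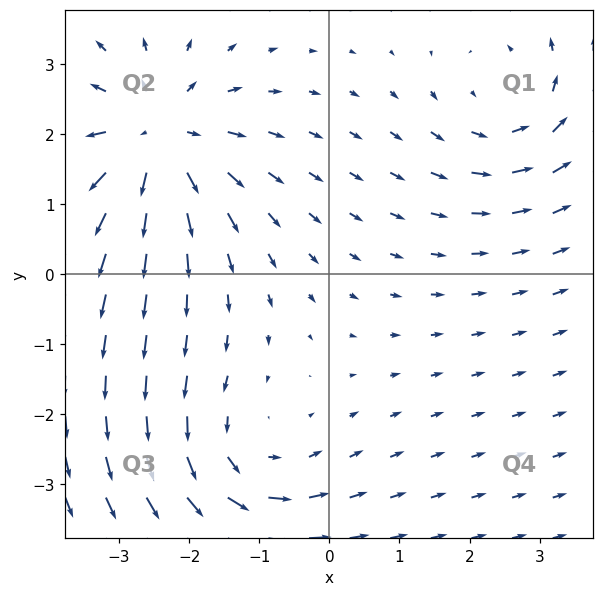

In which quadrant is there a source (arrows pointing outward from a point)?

Q2

The source sits at approximately (-2.5, 1.9), which lies in quadrant Q2. The divergence there is about +4, positive as expected for a source.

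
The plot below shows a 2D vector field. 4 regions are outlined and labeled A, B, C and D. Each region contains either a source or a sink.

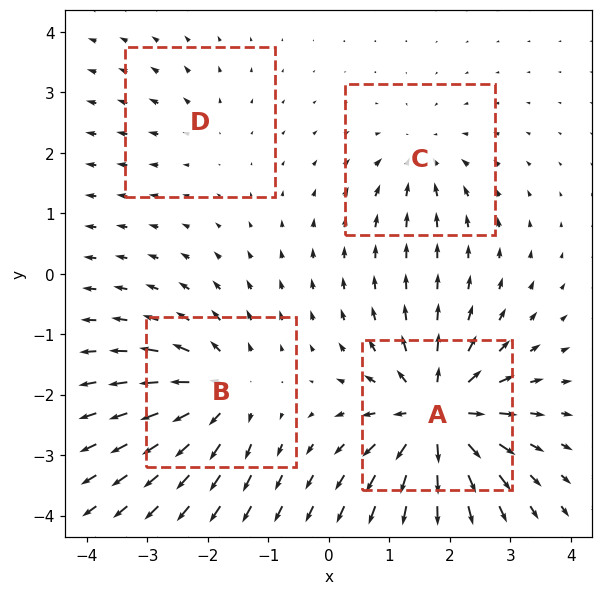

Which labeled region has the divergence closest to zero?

D

Divergence at each region's feature centre — A: about +9, B: about +6, C: about -4, D: about +2. Region D is closest to zero.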